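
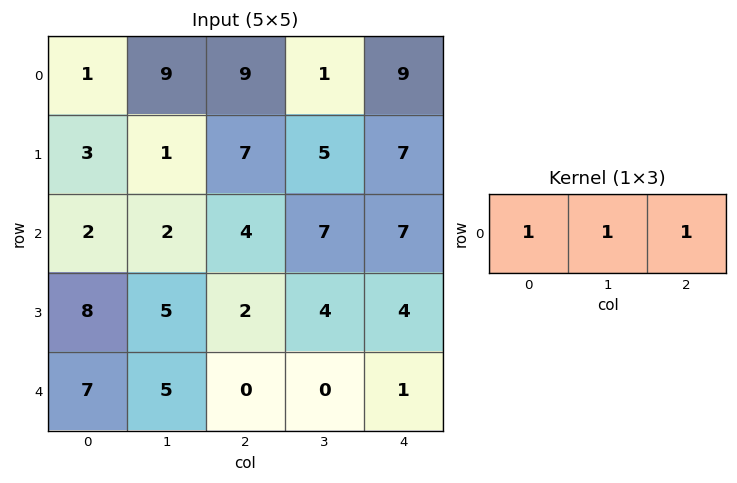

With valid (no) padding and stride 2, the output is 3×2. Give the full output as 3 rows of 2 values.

Output[0,0]: The receptive field on the input at this output position is [1 9 9]. Elementwise product with the kernel and sum: 1·1 + 9·1 + 9·1.
Output[0,1]: The receptive field on the input at this output position is [9 1 9]. Elementwise product with the kernel and sum: 9·1 + 1·1 + 9·1.

19 19
8 18
12 1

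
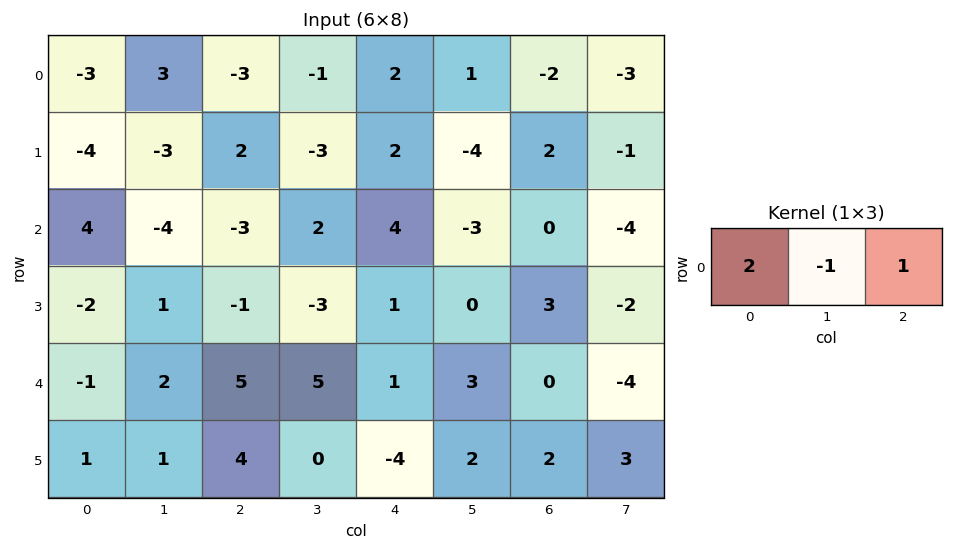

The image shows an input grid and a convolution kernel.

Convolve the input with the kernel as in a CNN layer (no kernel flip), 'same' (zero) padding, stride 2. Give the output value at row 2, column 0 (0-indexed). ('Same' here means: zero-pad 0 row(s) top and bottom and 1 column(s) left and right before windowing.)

3

The receptive field on the zero-padded input at this output position is [0 -1 2]. Elementwise product with the kernel and sum: 0·2 + -1·-1 + 2·1.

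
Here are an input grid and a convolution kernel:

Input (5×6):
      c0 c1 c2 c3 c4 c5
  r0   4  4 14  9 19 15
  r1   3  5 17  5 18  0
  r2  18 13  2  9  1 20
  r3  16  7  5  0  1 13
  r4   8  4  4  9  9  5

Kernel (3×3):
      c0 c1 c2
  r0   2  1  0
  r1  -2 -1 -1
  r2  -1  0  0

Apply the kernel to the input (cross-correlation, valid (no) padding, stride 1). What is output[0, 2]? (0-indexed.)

-22

The receptive field on the input at this output position is [14 9 19 / 17 5 18 / 2 9 1]. Elementwise product with the kernel and sum: 14·2 + 9·1 + 17·-2 + 5·-1 + 18·-1 + 2·-1.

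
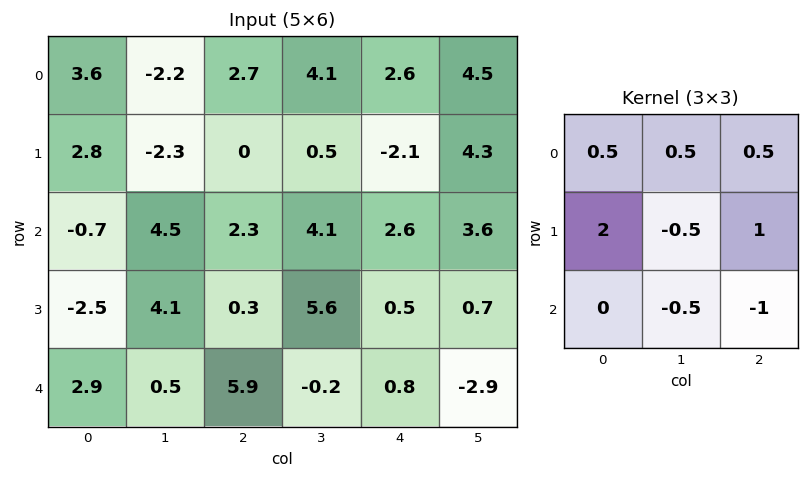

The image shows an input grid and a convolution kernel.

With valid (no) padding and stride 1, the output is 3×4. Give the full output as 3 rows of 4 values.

4.25 -7.05 -2.3 7.05
-3.45 5.3 1.05 10.9
-9.85 16.35 2.1 19.3

Output[0,0]: The receptive field on the input at this output position is [3.6 -2.2 2.7 / 2.8 -2.3 0 / -0.7 4.5 2.3]. Elementwise product with the kernel and sum: 3.6·0.5 + -2.2·0.5 + 2.7·0.5 + 2.8·2 + -2.3·-0.5 + 0·1 + 4.5·-0.5 + 2.3·-1.
Output[0,1]: The receptive field on the input at this output position is [-2.2 2.7 4.1 / -2.3 0 0.5 / 4.5 2.3 4.1]. Elementwise product with the kernel and sum: -2.2·0.5 + 2.7·0.5 + 4.1·0.5 + -2.3·2 + 0·-0.5 + 0.5·1 + 2.3·-0.5 + 4.1·-1.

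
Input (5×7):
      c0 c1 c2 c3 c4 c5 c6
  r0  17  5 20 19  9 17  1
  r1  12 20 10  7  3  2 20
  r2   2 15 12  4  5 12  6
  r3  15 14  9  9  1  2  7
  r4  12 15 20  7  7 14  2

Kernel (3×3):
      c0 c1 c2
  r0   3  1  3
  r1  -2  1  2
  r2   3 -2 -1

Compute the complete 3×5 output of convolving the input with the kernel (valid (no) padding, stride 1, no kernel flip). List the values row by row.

Output[0,0]: The receptive field on the input at this output position is [17 5 20 / 12 20 10 / 2 15 12]. Elementwise product with the kernel and sum: 17·3 + 5·1 + 20·3 + 12·-2 + 20·1 + 10·2 + 2·3 + 15·-2 + 12·-1.
Output[0,1]: The receptive field on the input at this output position is [5 20 19 / 20 10 7 / 15 12 4]. Elementwise product with the kernel and sum: 5·3 + 20·1 + 19·3 + 20·-2 + 10·1 + 7·2 + 15·3 + 12·-2 + 4·-1.

96 93 122 100 68
129 96 44 74 77
45 66 87 33 50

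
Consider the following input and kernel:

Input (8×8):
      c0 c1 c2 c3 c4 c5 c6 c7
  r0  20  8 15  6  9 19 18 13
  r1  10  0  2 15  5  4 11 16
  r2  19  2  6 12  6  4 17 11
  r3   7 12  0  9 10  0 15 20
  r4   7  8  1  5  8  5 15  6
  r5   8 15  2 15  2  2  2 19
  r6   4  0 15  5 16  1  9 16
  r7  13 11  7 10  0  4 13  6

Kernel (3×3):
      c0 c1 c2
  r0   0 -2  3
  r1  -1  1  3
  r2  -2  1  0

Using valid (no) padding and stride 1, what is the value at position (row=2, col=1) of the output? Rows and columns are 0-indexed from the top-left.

The receptive field on the input at this output position is [2 6 12 / 12 0 9 / 8 1 5]. Elementwise product with the kernel and sum: 6·-2 + 12·3 + 12·-1 + 0·1 + 9·3 + 8·-2 + 1·1.

24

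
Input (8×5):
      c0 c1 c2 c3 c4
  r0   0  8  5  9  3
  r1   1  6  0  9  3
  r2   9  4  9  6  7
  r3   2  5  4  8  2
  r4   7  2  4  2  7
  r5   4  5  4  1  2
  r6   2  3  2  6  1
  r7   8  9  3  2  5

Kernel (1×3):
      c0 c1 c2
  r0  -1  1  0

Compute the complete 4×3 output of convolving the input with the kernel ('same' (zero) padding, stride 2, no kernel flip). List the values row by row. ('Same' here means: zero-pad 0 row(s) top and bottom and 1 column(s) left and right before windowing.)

Output[0,0]: The receptive field on the zero-padded input at this output position is [0 0 8]. Elementwise product with the kernel and sum: 0·-1 + 0·1.
Output[0,1]: The receptive field on the zero-padded input at this output position is [8 5 9]. Elementwise product with the kernel and sum: 8·-1 + 5·1.

0 -3 -6
9 5 1
7 2 5
2 -1 -5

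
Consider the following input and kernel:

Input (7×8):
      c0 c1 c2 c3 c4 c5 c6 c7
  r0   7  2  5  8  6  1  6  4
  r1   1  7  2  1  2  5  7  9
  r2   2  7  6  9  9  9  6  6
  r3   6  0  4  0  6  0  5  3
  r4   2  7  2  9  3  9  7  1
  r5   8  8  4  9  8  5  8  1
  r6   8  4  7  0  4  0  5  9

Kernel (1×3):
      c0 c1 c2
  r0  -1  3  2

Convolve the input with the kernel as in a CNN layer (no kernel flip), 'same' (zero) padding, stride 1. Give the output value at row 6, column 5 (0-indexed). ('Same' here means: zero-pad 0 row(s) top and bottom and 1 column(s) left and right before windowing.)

6

The receptive field on the zero-padded input at this output position is [4 0 5]. Elementwise product with the kernel and sum: 4·-1 + 0·3 + 5·2.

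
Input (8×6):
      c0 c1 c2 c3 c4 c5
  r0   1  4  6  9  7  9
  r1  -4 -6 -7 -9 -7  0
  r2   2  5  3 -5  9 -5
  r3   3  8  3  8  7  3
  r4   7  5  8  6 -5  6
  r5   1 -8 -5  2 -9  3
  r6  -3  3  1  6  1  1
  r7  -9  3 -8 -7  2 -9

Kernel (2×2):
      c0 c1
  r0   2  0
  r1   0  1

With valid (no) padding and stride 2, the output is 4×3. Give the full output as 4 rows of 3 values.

-4 3 14
12 14 21
6 18 -7
-3 -5 -7

Output[0,0]: The receptive field on the input at this output position is [1 4 / -4 -6]. Elementwise product with the kernel and sum: 1·2 + -6·1.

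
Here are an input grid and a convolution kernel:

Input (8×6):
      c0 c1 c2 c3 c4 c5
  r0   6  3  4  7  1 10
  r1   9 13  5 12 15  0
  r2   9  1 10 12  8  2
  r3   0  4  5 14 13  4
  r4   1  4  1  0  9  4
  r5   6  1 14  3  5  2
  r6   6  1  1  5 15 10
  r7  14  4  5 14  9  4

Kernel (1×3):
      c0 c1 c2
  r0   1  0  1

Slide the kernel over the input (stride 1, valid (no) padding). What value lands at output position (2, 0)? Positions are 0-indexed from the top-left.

The receptive field on the input at this output position is [9 1 10]. Elementwise product with the kernel and sum: 9·1 + 10·1.

19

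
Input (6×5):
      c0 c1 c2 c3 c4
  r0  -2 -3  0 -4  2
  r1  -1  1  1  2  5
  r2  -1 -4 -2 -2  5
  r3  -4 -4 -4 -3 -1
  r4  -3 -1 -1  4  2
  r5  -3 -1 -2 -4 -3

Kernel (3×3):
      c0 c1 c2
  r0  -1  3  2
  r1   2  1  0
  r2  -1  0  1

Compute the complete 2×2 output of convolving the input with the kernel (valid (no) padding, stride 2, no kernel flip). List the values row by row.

-9 3
-25 -2

Output[0,0]: The receptive field on the input at this output position is [-2 -3 0 / -1 1 1 / -1 -4 -2]. Elementwise product with the kernel and sum: -2·-1 + -3·3 + 0·2 + -1·2 + 1·1 + -1·-1 + -2·1.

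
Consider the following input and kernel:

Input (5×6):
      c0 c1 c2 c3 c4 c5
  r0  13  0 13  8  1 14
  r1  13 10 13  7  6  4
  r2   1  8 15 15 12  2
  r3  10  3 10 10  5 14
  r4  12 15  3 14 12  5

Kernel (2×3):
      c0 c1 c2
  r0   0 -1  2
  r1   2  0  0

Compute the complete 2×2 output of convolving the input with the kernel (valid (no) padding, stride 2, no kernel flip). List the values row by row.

52 20
42 29

Output[0,0]: The receptive field on the input at this output position is [13 0 13 / 13 10 13]. Elementwise product with the kernel and sum: 0·-1 + 13·2 + 13·2.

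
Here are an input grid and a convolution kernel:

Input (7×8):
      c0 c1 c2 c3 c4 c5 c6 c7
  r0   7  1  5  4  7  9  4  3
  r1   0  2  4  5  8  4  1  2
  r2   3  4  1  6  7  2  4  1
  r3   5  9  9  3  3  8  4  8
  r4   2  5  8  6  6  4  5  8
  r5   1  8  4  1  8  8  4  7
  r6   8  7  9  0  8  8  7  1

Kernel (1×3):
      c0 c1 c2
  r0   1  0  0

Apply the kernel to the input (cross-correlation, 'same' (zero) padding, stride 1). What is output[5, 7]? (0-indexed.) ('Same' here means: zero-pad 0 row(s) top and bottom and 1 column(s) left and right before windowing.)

The receptive field on the zero-padded input at this output position is [4 7 0]. Elementwise product with the kernel and sum: 4·1.

4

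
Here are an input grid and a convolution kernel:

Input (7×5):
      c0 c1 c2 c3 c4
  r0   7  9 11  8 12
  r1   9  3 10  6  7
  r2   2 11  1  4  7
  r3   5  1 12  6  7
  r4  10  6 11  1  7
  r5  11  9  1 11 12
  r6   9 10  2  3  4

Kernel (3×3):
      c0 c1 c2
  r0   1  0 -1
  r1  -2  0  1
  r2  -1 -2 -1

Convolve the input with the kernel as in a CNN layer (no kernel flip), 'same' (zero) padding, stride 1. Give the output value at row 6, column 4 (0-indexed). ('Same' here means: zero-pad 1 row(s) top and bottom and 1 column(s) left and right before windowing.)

The receptive field on the zero-padded input at this output position is [11 12 0 / 3 4 0 / 0 0 0]. Elementwise product with the kernel and sum: 11·1 + 0·-1 + 3·-2 + 0·1 + 0·-1 + 0·-2 + 0·-1.

5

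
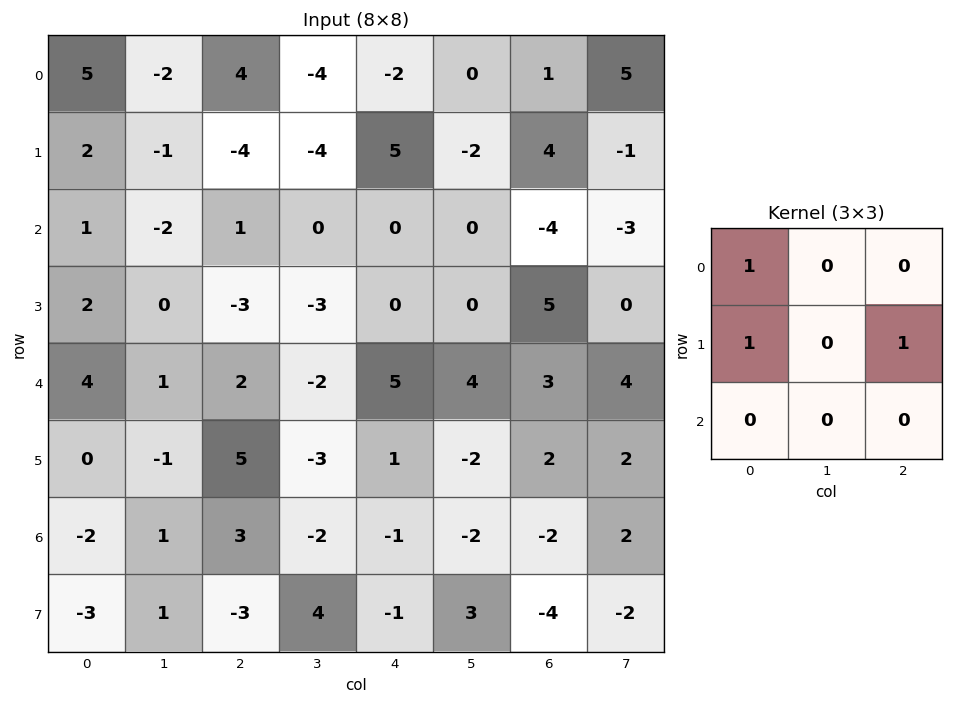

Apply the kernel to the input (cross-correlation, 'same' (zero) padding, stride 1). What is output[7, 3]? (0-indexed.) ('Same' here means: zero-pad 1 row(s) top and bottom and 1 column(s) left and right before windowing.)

-1

The receptive field on the zero-padded input at this output position is [3 -2 -1 / -3 4 -1 / 0 0 0]. Elementwise product with the kernel and sum: 3·1 + -3·1 + -1·1.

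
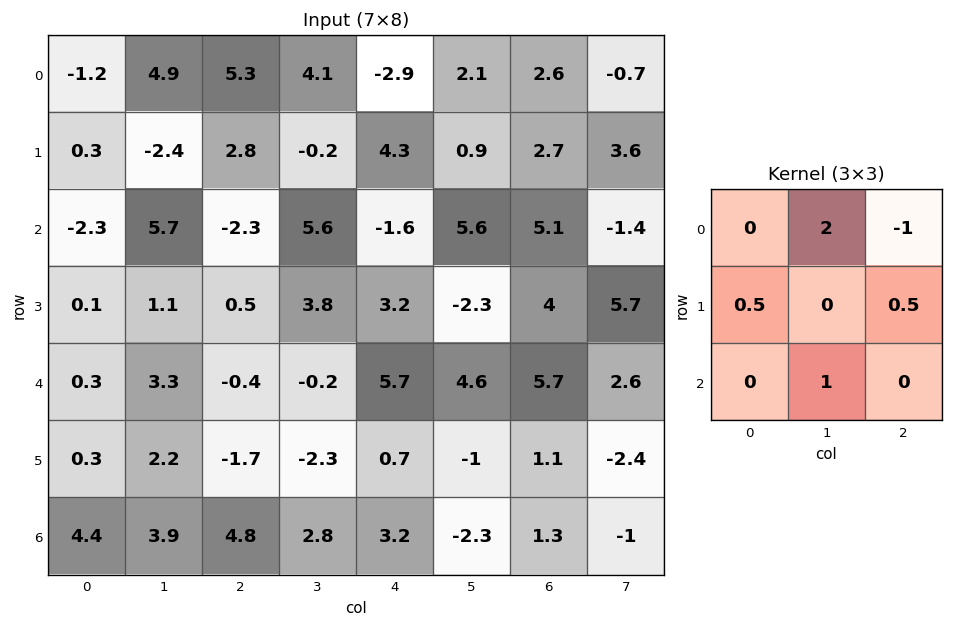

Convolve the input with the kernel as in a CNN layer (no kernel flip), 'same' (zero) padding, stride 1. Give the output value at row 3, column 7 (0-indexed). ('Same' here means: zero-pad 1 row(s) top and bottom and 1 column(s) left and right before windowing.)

The receptive field on the zero-padded input at this output position is [5.1 -1.4 0 / 4 5.7 0 / 5.7 2.6 0]. Elementwise product with the kernel and sum: -1.4·2 + 0·-1 + 4·0.5 + 0·0.5 + 2.6·1.

1.8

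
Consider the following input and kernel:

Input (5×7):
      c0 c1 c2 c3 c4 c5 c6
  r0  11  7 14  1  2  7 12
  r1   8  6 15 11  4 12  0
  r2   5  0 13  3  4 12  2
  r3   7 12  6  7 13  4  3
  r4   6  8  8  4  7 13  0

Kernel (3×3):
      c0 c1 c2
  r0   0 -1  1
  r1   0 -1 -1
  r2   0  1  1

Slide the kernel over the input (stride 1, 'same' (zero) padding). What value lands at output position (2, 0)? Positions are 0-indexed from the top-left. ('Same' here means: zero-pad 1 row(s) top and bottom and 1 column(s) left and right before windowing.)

12

The receptive field on the zero-padded input at this output position is [0 8 6 / 0 5 0 / 0 7 12]. Elementwise product with the kernel and sum: 8·-1 + 6·1 + 5·-1 + 0·-1 + 7·1 + 12·1.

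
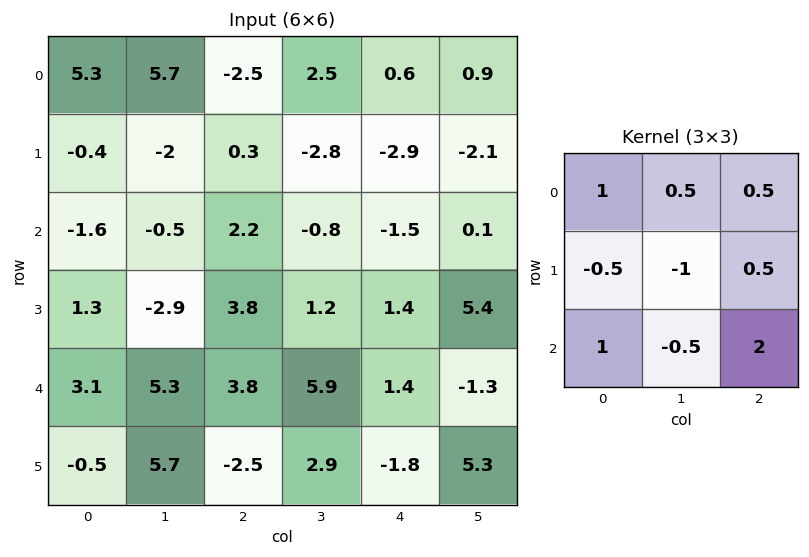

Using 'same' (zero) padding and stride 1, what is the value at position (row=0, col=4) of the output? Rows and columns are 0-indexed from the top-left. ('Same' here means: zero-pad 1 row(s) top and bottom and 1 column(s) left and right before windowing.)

-6.95

The receptive field on the zero-padded input at this output position is [0 0 0 / 2.5 0.6 0.9 / -2.8 -2.9 -2.1]. Elementwise product with the kernel and sum: 0·1 + 0·0.5 + 0·0.5 + 2.5·-0.5 + 0.6·-1 + 0.9·0.5 + -2.8·1 + -2.9·-0.5 + -2.1·2.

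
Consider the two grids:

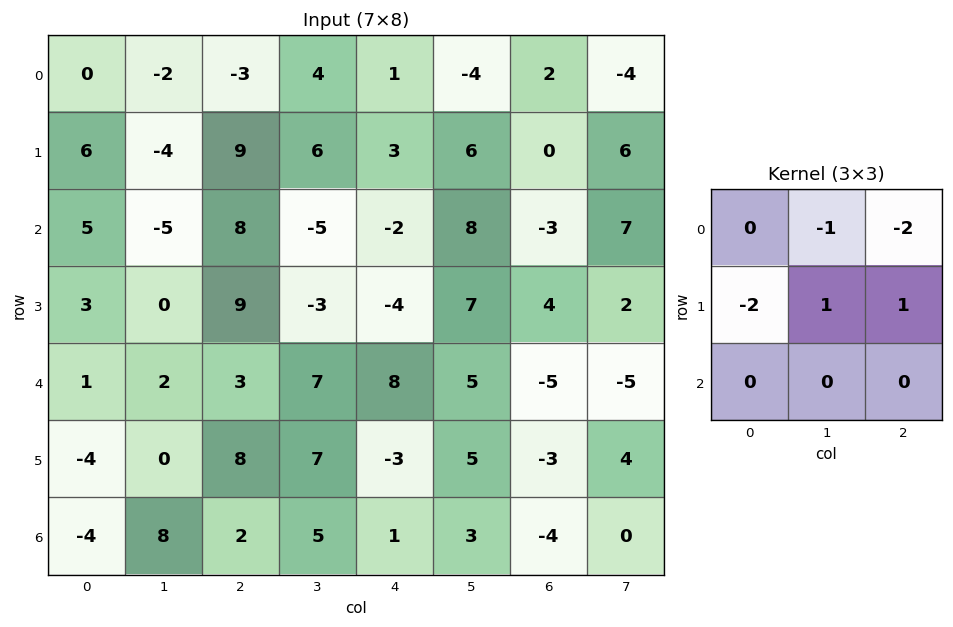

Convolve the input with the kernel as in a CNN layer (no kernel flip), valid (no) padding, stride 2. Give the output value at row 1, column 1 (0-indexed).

The receptive field on the input at this output position is [8 -5 -2 / 9 -3 -4 / 3 7 8]. Elementwise product with the kernel and sum: -5·-1 + -2·-2 + 9·-2 + -3·1 + -4·1.

-16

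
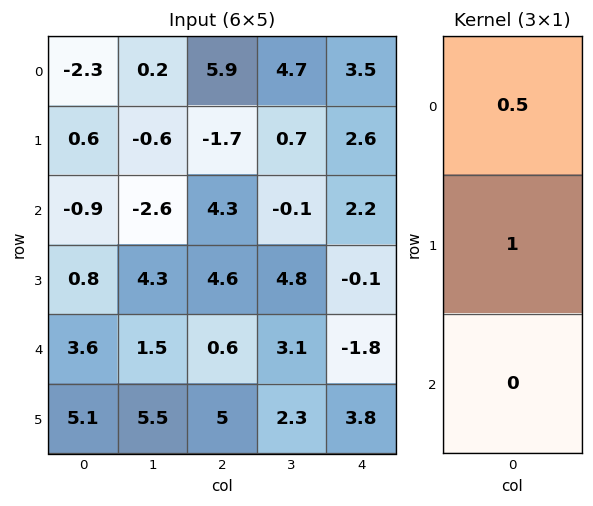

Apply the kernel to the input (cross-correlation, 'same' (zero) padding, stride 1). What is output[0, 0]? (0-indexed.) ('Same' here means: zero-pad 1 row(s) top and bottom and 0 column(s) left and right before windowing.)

The receptive field on the zero-padded input at this output position is [0 / -2.3 / 0.6]. Elementwise product with the kernel and sum: 0·0.5 + -2.3·1.

-2.3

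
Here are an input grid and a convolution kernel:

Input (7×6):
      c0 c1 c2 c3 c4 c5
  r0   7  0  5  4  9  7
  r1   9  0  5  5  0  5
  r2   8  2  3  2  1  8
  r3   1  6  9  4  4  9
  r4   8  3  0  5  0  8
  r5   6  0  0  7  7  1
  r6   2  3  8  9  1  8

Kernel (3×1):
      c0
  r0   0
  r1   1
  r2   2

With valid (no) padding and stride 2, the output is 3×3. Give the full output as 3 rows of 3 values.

Output[0,0]: The receptive field on the input at this output position is [7 / 9 / 8]. Elementwise product with the kernel and sum: 9·1 + 8·2.

25 11 2
17 9 4
10 16 9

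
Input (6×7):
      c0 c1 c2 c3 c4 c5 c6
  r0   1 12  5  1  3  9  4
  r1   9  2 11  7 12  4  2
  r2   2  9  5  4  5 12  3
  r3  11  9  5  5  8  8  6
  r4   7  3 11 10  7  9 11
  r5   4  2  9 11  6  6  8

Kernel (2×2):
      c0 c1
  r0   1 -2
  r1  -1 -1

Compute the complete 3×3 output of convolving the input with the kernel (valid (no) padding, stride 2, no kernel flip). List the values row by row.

-34 -15 -31
-36 -13 -35
-5 -29 -23

Output[0,0]: The receptive field on the input at this output position is [1 12 / 9 2]. Elementwise product with the kernel and sum: 1·1 + 12·-2 + 9·-1 + 2·-1.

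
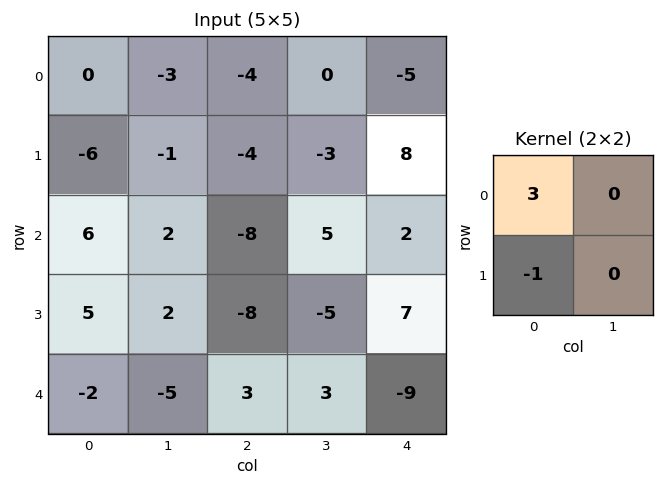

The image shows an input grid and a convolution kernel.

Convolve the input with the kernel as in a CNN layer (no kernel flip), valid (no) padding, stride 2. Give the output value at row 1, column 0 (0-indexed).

The receptive field on the input at this output position is [6 2 / 5 2]. Elementwise product with the kernel and sum: 6·3 + 5·-1.

13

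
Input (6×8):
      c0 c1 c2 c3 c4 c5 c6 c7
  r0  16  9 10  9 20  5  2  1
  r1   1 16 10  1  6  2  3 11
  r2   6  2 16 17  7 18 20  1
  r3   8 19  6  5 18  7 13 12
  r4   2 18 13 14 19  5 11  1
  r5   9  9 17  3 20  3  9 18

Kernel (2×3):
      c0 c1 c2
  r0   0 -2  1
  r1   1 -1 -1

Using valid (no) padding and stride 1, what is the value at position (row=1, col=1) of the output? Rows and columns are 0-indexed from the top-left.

-50

The receptive field on the input at this output position is [16 10 1 / 2 16 17]. Elementwise product with the kernel and sum: 10·-2 + 1·1 + 2·1 + 16·-1 + 17·-1.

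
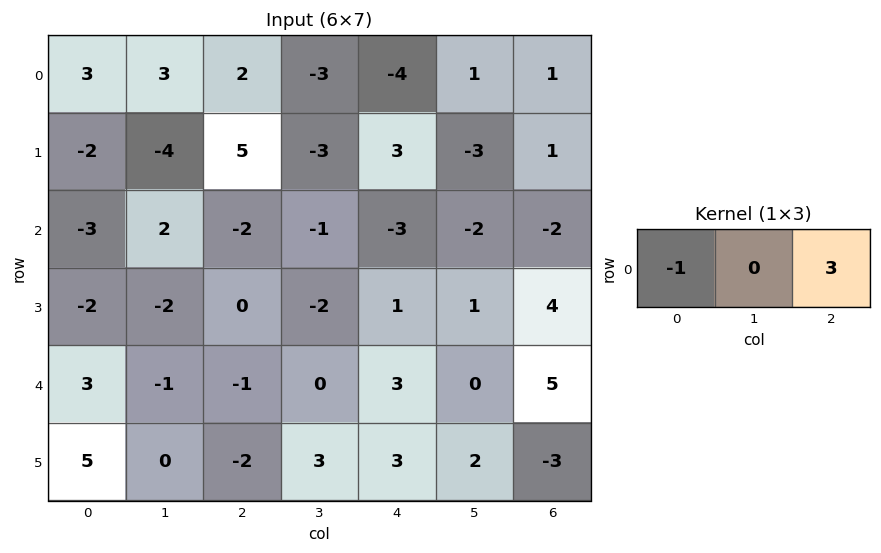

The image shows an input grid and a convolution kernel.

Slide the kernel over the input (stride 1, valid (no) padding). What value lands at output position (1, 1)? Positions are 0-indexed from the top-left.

The receptive field on the input at this output position is [-4 5 -3]. Elementwise product with the kernel and sum: -4·-1 + -3·3.

-5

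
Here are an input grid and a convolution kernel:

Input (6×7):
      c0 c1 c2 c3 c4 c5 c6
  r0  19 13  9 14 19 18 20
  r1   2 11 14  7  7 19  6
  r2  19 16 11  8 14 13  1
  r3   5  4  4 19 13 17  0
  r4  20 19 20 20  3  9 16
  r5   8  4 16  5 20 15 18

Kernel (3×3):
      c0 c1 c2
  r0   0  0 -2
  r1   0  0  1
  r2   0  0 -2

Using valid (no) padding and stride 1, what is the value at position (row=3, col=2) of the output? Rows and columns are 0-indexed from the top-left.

-63

The receptive field on the input at this output position is [4 19 13 / 20 20 3 / 16 5 20]. Elementwise product with the kernel and sum: 13·-2 + 3·1 + 20·-2.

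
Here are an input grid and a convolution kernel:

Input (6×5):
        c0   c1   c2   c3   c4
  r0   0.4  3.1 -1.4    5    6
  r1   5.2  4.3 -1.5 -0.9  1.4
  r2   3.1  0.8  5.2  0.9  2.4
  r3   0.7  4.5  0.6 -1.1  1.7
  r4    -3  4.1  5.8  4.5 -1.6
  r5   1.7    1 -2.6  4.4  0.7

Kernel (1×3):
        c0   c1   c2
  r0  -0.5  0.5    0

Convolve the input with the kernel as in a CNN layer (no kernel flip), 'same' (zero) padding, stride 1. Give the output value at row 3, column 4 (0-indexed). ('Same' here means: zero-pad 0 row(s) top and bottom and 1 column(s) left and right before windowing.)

The receptive field on the zero-padded input at this output position is [-1.1 1.7 0]. Elementwise product with the kernel and sum: -1.1·-0.5 + 1.7·0.5.

1.4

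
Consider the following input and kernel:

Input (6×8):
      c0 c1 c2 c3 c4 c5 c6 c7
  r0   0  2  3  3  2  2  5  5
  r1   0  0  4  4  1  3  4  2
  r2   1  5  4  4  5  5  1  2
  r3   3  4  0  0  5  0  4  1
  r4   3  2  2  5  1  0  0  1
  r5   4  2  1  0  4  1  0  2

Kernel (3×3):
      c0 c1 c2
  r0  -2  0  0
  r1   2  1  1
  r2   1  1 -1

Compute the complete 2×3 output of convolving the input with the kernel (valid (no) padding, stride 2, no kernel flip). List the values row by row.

Output[0,0]: The receptive field on the input at this output position is [0 2 3 / 0 0 4 / 1 5 4]. Elementwise product with the kernel and sum: 0·-2 + 0·2 + 0·1 + 4·1 + 1·1 + 5·1 + 4·-1.

6 10 14
11 3 5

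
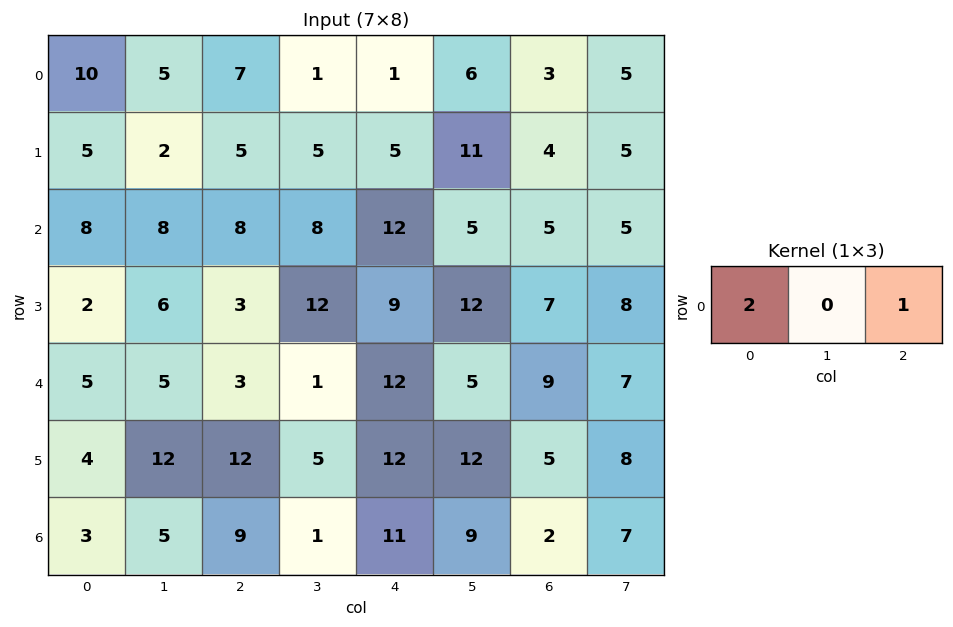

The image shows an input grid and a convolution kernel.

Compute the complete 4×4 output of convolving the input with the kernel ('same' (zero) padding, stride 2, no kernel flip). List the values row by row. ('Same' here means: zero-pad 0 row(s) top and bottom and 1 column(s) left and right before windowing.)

5 11 8 17
8 24 21 15
5 11 7 17
5 11 11 25

Output[0,0]: The receptive field on the zero-padded input at this output position is [0 10 5]. Elementwise product with the kernel and sum: 0·2 + 5·1.
Output[0,1]: The receptive field on the zero-padded input at this output position is [5 7 1]. Elementwise product with the kernel and sum: 5·2 + 1·1.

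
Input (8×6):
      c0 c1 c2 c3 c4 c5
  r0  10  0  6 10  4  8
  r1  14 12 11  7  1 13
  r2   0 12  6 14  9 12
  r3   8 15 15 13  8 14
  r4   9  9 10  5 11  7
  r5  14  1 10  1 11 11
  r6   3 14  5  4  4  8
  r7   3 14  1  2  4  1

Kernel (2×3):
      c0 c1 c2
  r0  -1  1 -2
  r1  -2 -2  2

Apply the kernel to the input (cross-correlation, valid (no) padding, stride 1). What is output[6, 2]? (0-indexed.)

-7

The receptive field on the input at this output position is [5 4 4 / 1 2 4]. Elementwise product with the kernel and sum: 5·-1 + 4·1 + 4·-2 + 1·-2 + 2·-2 + 4·2.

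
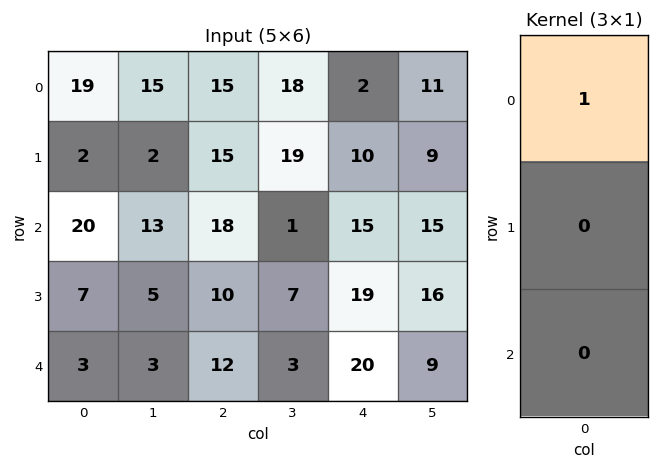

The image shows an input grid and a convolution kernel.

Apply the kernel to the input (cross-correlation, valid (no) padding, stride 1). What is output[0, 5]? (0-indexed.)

The receptive field on the input at this output position is [11 / 9 / 15]. Elementwise product with the kernel and sum: 11·1.

11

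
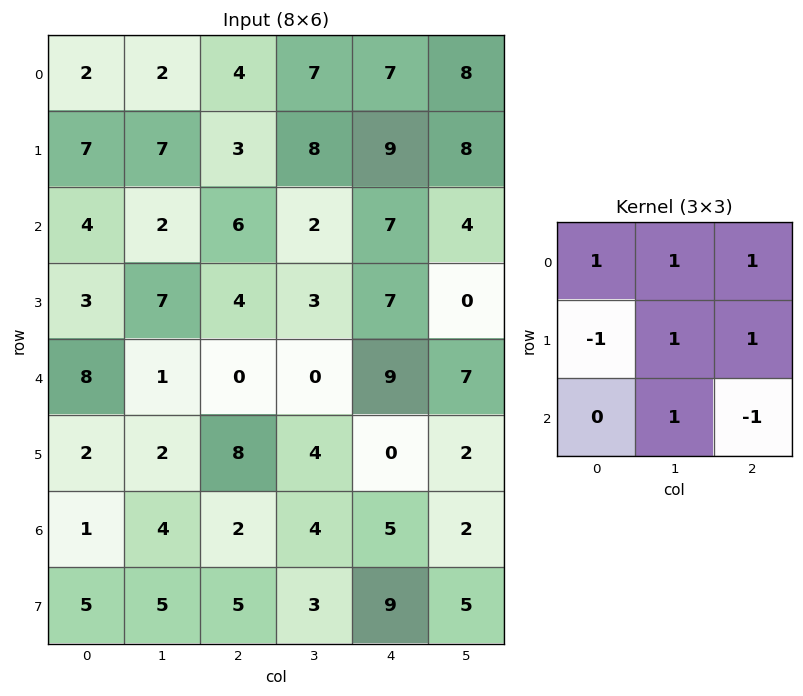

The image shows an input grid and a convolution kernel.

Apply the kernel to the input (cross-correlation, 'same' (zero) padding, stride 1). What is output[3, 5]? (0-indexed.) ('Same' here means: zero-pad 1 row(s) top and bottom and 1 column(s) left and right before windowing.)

The receptive field on the zero-padded input at this output position is [7 4 0 / 7 0 0 / 9 7 0]. Elementwise product with the kernel and sum: 7·1 + 4·1 + 0·1 + 7·-1 + 0·1 + 0·1 + 7·1 + 0·-1.

11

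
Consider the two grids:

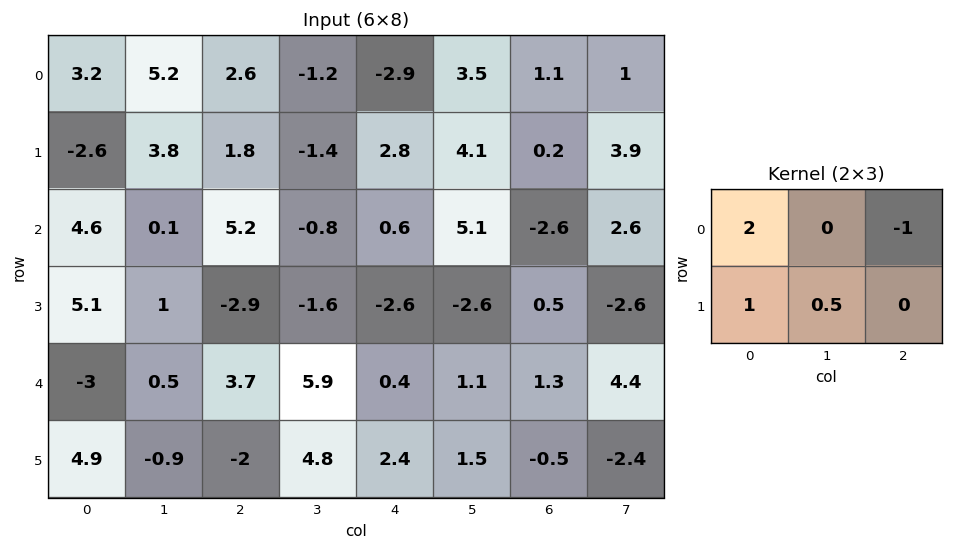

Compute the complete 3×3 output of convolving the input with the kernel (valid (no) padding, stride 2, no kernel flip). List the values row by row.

3.1 9.2 -2.05
9.6 6.1 -0.1
-5.25 7.4 2.65

Output[0,0]: The receptive field on the input at this output position is [3.2 5.2 2.6 / -2.6 3.8 1.8]. Elementwise product with the kernel and sum: 3.2·2 + 2.6·-1 + -2.6·1 + 3.8·0.5.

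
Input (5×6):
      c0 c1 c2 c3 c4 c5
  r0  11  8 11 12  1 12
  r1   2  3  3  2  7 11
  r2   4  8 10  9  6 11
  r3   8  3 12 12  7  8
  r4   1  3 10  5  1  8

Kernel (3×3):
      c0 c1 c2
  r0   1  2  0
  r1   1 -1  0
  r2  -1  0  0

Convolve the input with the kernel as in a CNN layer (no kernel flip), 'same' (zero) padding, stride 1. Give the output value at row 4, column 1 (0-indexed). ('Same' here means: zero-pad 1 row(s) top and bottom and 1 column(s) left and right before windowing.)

12

The receptive field on the zero-padded input at this output position is [8 3 12 / 1 3 10 / 0 0 0]. Elementwise product with the kernel and sum: 8·1 + 3·2 + 1·1 + 3·-1 + 0·-1.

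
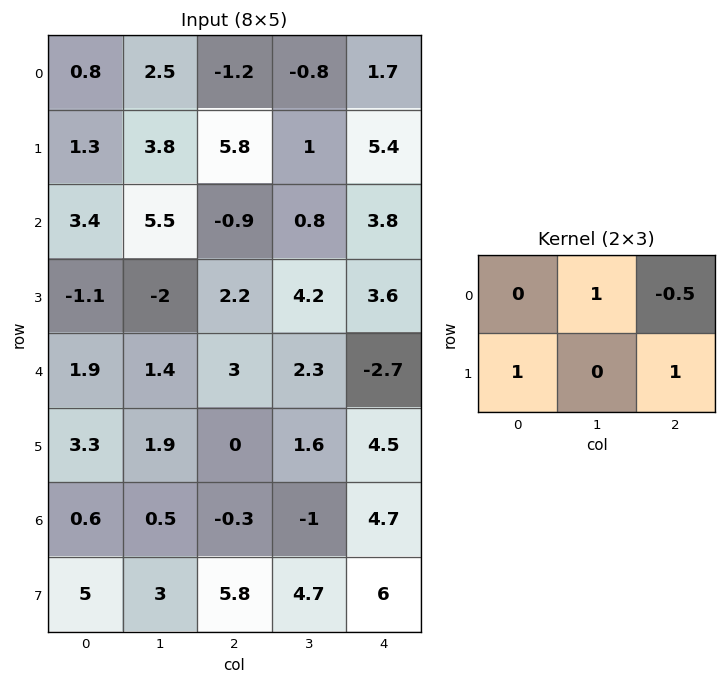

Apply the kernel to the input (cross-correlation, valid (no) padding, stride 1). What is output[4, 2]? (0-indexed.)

The receptive field on the input at this output position is [3 2.3 -2.7 / 0 1.6 4.5]. Elementwise product with the kernel and sum: 2.3·1 + -2.7·-0.5 + 0·1 + 4.5·1.

8.15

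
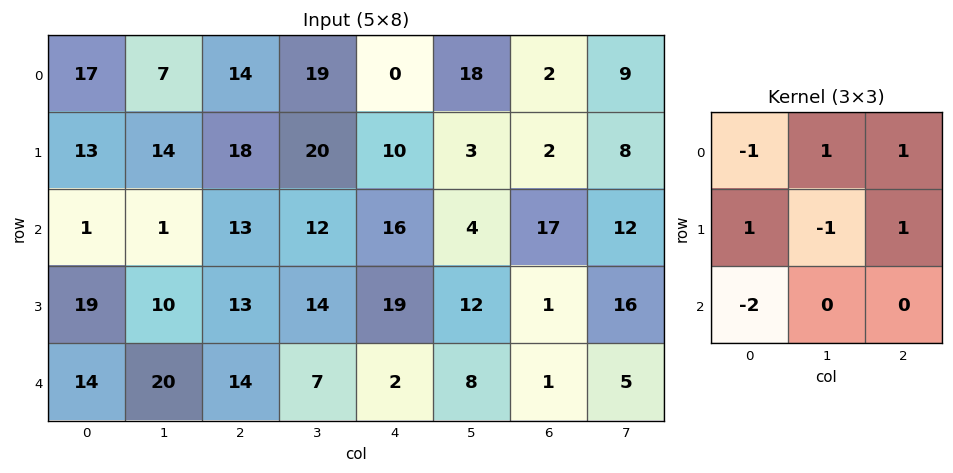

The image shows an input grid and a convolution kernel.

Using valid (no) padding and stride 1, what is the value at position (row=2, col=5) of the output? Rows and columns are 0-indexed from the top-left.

36

The receptive field on the input at this output position is [4 17 12 / 12 1 16 / 8 1 5]. Elementwise product with the kernel and sum: 4·-1 + 17·1 + 12·1 + 12·1 + 1·-1 + 16·1 + 8·-2.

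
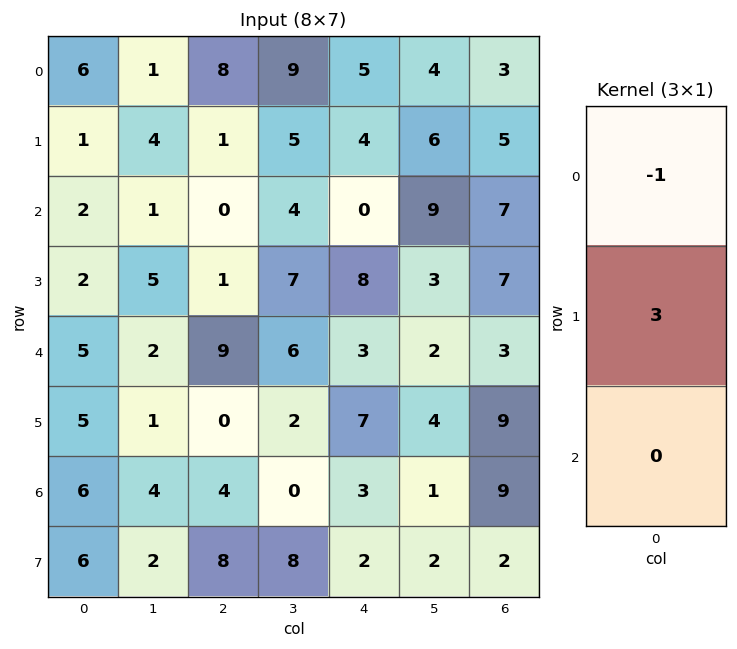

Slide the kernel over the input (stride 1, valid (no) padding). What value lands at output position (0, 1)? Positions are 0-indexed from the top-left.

The receptive field on the input at this output position is [1 / 4 / 1]. Elementwise product with the kernel and sum: 1·-1 + 4·3.

11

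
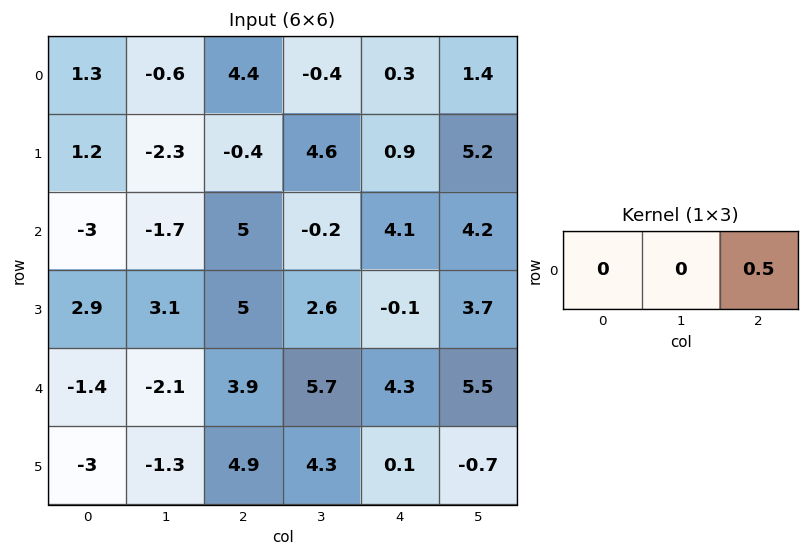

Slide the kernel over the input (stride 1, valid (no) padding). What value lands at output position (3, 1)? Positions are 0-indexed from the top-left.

1.3

The receptive field on the input at this output position is [3.1 5 2.6]. Elementwise product with the kernel and sum: 2.6·0.5.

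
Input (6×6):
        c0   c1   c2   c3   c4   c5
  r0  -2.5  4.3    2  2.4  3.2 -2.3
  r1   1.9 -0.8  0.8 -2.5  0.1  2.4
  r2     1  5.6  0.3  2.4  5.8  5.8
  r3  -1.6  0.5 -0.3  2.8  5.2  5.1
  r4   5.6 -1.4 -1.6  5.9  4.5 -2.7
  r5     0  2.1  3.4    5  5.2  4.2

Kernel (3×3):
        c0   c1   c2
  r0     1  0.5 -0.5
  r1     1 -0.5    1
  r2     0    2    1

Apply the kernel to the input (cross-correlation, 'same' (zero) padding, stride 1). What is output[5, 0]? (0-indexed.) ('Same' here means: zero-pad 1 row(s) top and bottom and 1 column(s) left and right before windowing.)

The receptive field on the zero-padded input at this output position is [0 5.6 -1.4 / 0 0 2.1 / 0 0 0]. Elementwise product with the kernel and sum: 0·1 + 5.6·0.5 + -1.4·-0.5 + 0·1 + 0·-0.5 + 2.1·1 + 0·2 + 0·1.

5.6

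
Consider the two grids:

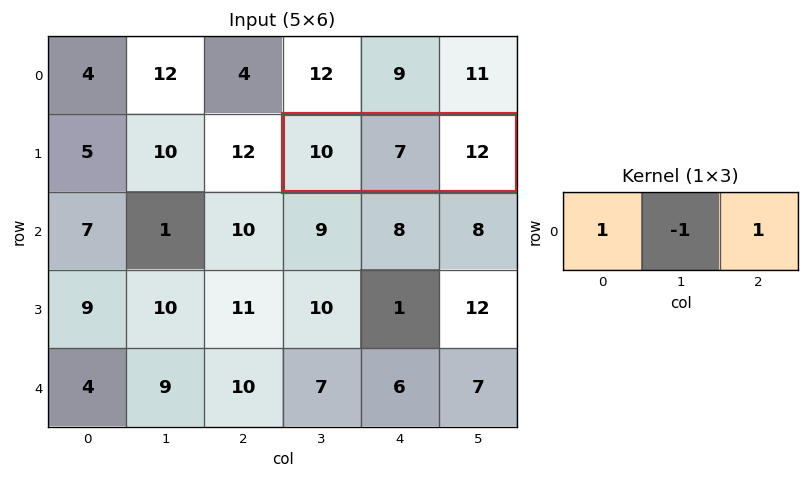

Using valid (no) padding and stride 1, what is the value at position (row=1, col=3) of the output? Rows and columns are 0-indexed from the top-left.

The receptive field on the input at this output position is [10 7 12]. Elementwise product with the kernel and sum: 10·1 + 7·-1 + 12·1.

15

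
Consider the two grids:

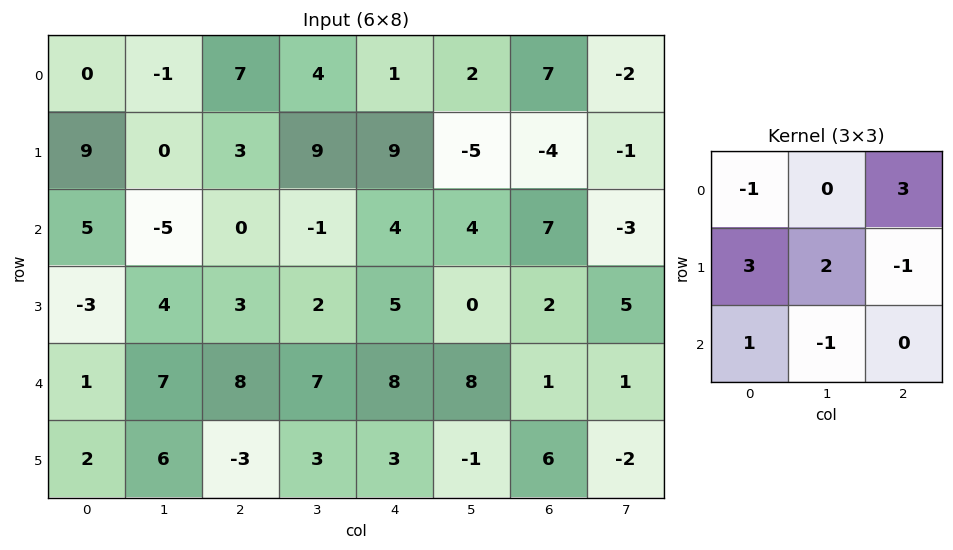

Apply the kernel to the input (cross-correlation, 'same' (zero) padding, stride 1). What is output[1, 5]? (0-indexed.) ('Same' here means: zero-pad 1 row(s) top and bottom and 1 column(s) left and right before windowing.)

The receptive field on the zero-padded input at this output position is [1 2 7 / 9 -5 -4 / 4 4 7]. Elementwise product with the kernel and sum: 1·-1 + 7·3 + 9·3 + -5·2 + -4·-1 + 4·1 + 4·-1.

41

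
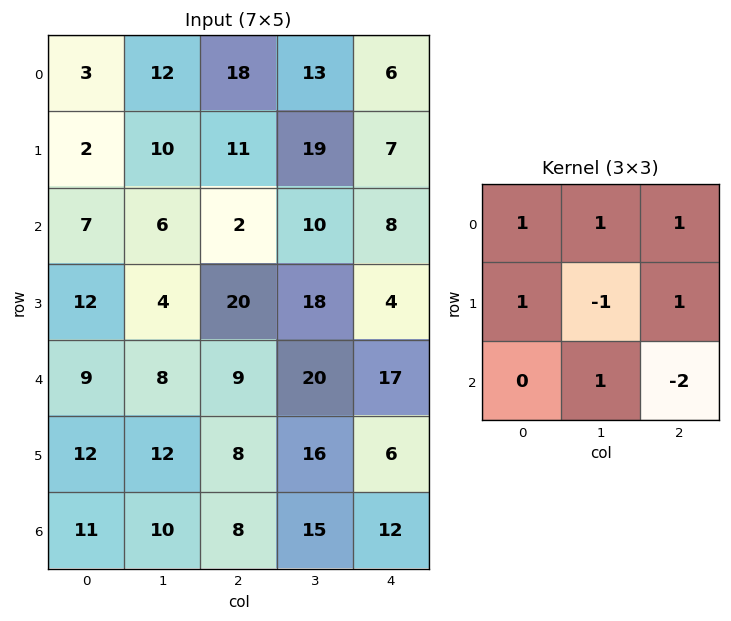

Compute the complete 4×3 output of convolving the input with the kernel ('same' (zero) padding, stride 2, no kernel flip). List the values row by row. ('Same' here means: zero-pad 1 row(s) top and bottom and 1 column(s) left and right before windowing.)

-9 -20 14
15 38 32
3 37 31
23 53 25

Output[0,0]: The receptive field on the zero-padded input at this output position is [0 0 0 / 0 3 12 / 0 2 10]. Elementwise product with the kernel and sum: 0·1 + 0·1 + 0·1 + 0·1 + 3·-1 + 12·1 + 2·1 + 10·-2.
Output[0,1]: The receptive field on the zero-padded input at this output position is [0 0 0 / 12 18 13 / 10 11 19]. Elementwise product with the kernel and sum: 0·1 + 0·1 + 0·1 + 12·1 + 18·-1 + 13·1 + 11·1 + 19·-2.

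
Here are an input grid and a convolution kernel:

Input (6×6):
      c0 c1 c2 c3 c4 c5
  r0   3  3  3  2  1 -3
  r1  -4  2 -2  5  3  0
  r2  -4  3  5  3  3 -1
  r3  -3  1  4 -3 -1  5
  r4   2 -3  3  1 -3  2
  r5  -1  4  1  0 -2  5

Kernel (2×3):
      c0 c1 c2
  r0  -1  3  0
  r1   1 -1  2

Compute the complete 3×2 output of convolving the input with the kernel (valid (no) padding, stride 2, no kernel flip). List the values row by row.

Output[0,0]: The receptive field on the input at this output position is [3 3 3 / -4 2 -2]. Elementwise product with the kernel and sum: 3·-1 + 3·3 + -4·1 + 2·-1 + -2·2.
Output[0,1]: The receptive field on the input at this output position is [3 2 1 / -2 5 3]. Elementwise product with the kernel and sum: 3·-1 + 2·3 + -2·1 + 5·-1 + 3·2.

-4 2
17 9
-14 -3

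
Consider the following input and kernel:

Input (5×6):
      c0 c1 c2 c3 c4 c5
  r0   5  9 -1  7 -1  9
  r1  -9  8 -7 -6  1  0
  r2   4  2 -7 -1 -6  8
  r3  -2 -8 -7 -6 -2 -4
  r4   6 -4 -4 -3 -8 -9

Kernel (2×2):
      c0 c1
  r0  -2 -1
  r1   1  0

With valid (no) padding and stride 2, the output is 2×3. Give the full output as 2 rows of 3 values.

-28 -12 -6
-12 8 2

Output[0,0]: The receptive field on the input at this output position is [5 9 / -9 8]. Elementwise product with the kernel and sum: 5·-2 + 9·-1 + -9·1.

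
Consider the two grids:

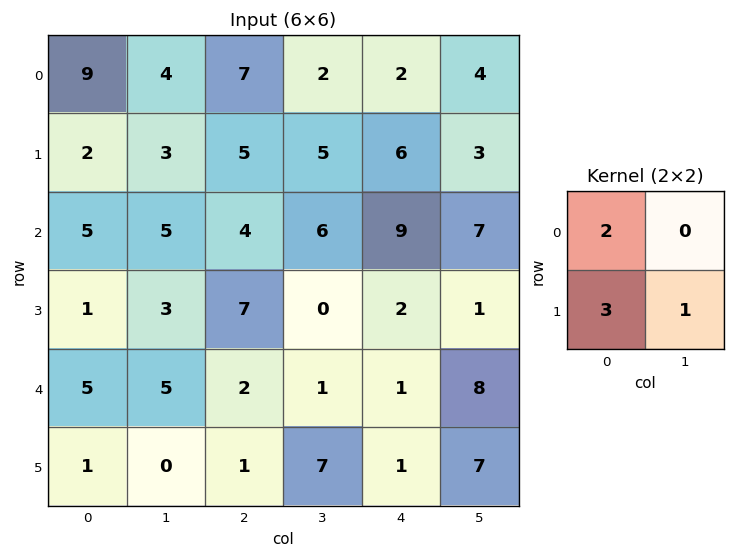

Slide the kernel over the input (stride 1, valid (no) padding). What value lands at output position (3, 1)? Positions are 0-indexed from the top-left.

The receptive field on the input at this output position is [3 7 / 5 2]. Elementwise product with the kernel and sum: 3·2 + 5·3 + 2·1.

23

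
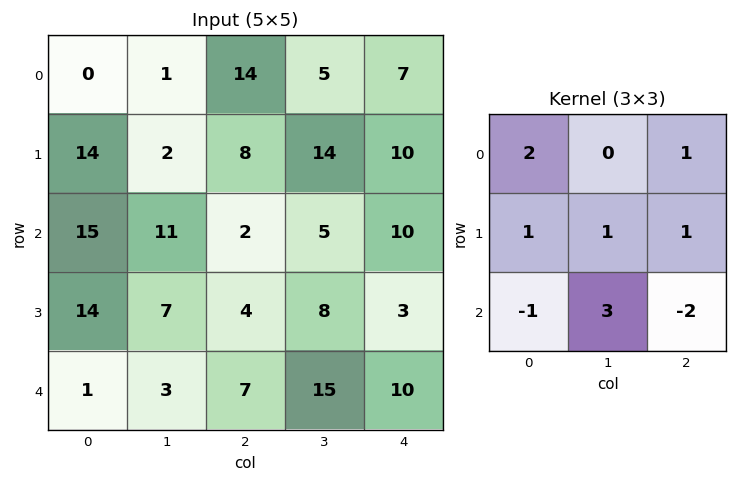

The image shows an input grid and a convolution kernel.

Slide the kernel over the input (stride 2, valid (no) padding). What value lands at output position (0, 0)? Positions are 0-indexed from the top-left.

52

The receptive field on the input at this output position is [0 1 14 / 14 2 8 / 15 11 2]. Elementwise product with the kernel and sum: 0·2 + 14·1 + 14·1 + 2·1 + 8·1 + 15·-1 + 11·3 + 2·-2.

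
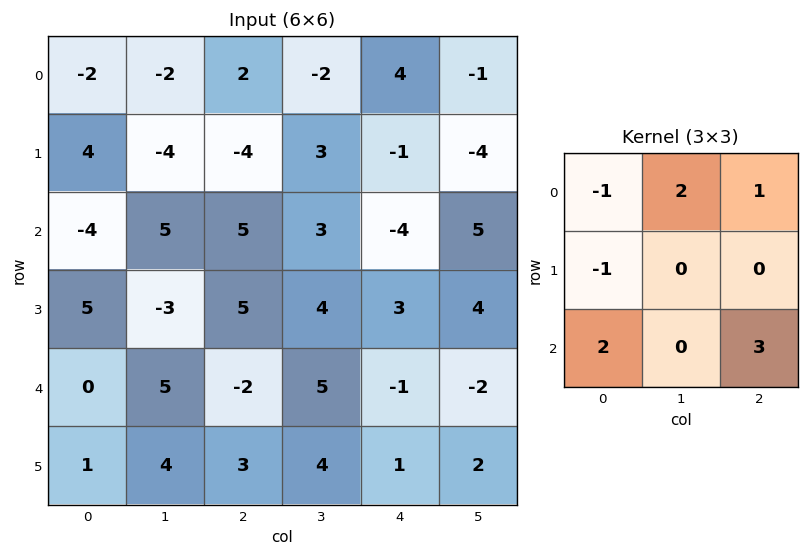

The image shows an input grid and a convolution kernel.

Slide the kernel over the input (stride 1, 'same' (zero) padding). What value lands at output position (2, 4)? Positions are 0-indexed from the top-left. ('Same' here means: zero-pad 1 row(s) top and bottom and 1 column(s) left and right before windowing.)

8

The receptive field on the zero-padded input at this output position is [3 -1 -4 / 3 -4 5 / 4 3 4]. Elementwise product with the kernel and sum: 3·-1 + -1·2 + -4·1 + 3·-1 + 4·2 + 4·3.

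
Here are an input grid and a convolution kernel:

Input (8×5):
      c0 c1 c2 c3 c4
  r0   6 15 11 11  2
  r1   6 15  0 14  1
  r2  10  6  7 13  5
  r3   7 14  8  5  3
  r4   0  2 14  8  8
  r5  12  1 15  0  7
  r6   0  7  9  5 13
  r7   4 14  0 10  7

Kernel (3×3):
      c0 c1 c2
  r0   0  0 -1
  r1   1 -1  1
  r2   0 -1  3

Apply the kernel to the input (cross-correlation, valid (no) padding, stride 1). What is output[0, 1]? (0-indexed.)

50

The receptive field on the input at this output position is [15 11 11 / 15 0 14 / 6 7 13]. Elementwise product with the kernel and sum: 11·-1 + 15·1 + 0·-1 + 14·1 + 7·-1 + 13·3.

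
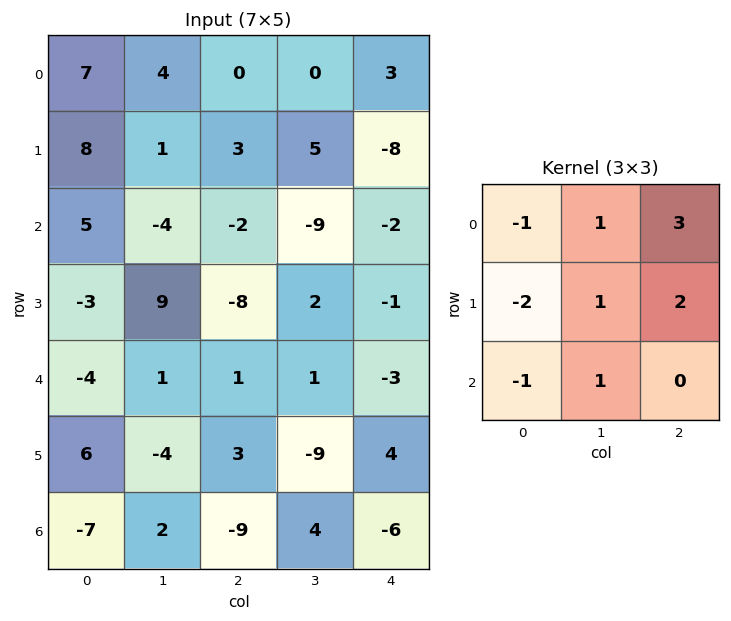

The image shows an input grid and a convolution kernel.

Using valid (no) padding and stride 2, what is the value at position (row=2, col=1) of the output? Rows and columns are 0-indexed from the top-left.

-3

The receptive field on the input at this output position is [1 1 -3 / 3 -9 4 / -9 4 -6]. Elementwise product with the kernel and sum: 1·-1 + 1·1 + -3·3 + 3·-2 + -9·1 + 4·2 + -9·-1 + 4·1.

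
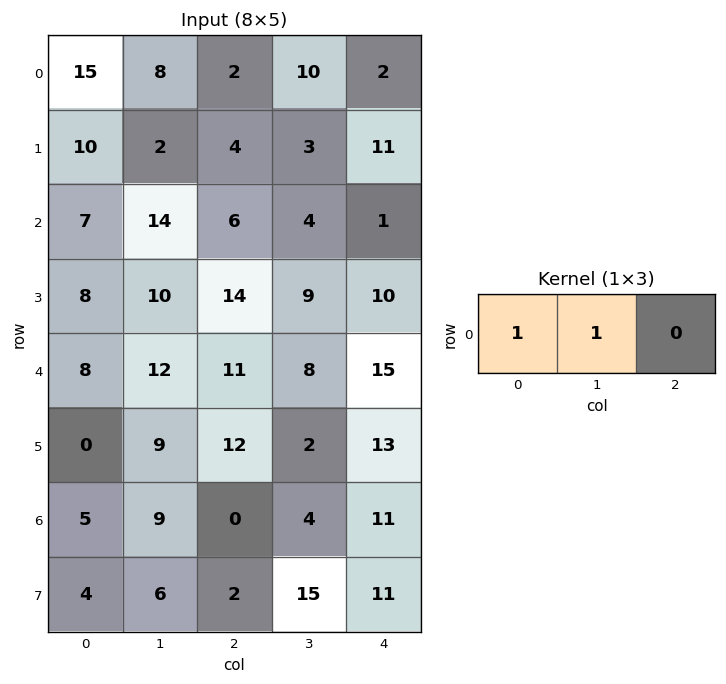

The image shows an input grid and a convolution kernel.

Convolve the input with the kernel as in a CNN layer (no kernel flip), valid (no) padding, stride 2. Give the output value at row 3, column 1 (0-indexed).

The receptive field on the input at this output position is [0 4 11]. Elementwise product with the kernel and sum: 0·1 + 4·1.

4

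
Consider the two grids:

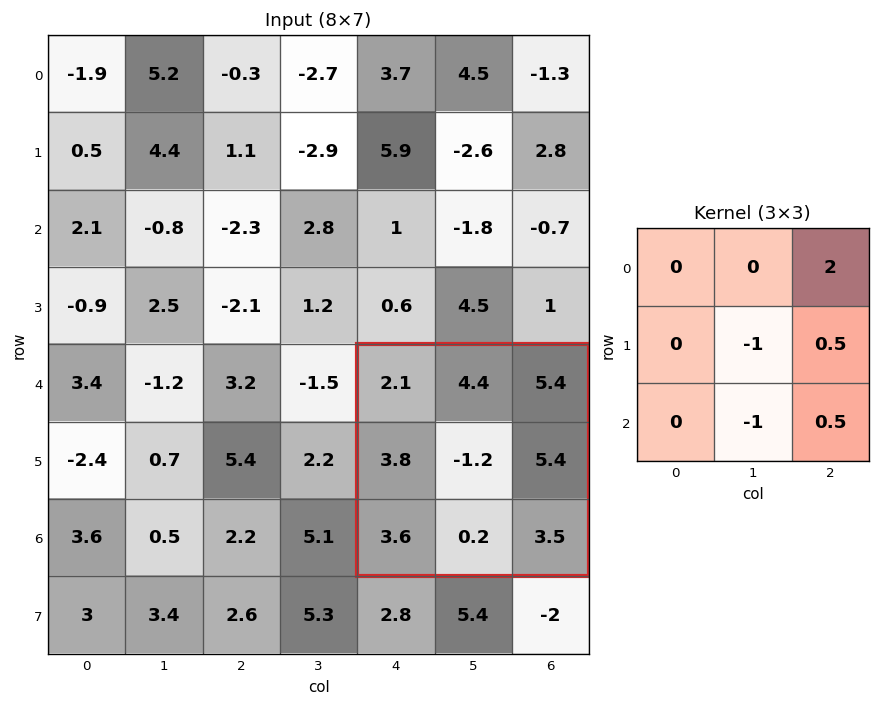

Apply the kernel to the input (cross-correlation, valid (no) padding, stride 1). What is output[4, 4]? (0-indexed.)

The receptive field on the input at this output position is [2.1 4.4 5.4 / 3.8 -1.2 5.4 / 3.6 0.2 3.5]. Elementwise product with the kernel and sum: 5.4·2 + -1.2·-1 + 5.4·0.5 + 0.2·-1 + 3.5·0.5.

16.25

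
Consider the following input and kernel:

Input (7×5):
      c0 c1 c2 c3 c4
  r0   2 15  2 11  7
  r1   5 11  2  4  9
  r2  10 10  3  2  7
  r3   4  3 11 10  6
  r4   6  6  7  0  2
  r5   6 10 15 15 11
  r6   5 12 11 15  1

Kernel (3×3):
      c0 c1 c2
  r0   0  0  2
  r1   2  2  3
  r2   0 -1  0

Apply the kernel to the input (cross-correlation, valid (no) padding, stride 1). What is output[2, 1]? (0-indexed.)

55

The receptive field on the input at this output position is [10 3 2 / 3 11 10 / 6 7 0]. Elementwise product with the kernel and sum: 2·2 + 3·2 + 11·2 + 10·3 + 7·-1.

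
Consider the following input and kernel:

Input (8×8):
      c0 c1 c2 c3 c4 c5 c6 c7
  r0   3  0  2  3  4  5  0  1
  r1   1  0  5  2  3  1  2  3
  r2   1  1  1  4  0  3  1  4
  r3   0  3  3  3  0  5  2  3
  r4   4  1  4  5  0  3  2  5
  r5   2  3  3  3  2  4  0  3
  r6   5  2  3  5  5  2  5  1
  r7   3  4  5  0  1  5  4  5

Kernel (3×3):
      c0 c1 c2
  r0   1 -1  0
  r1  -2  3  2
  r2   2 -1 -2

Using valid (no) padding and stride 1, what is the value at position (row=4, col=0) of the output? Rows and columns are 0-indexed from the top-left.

The receptive field on the input at this output position is [4 1 4 / 2 3 3 / 5 2 3]. Elementwise product with the kernel and sum: 4·1 + 1·-1 + 2·-2 + 3·3 + 3·2 + 5·2 + 2·-1 + 3·-2.

16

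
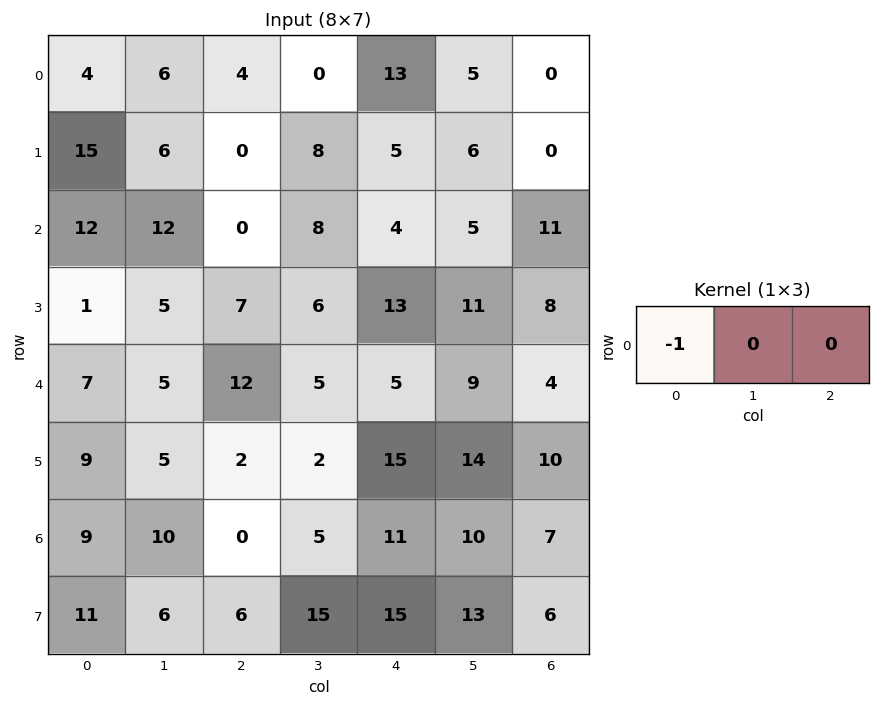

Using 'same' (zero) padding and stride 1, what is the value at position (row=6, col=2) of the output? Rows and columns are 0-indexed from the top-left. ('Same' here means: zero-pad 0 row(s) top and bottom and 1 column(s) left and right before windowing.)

-10

The receptive field on the zero-padded input at this output position is [10 0 5]. Elementwise product with the kernel and sum: 10·-1.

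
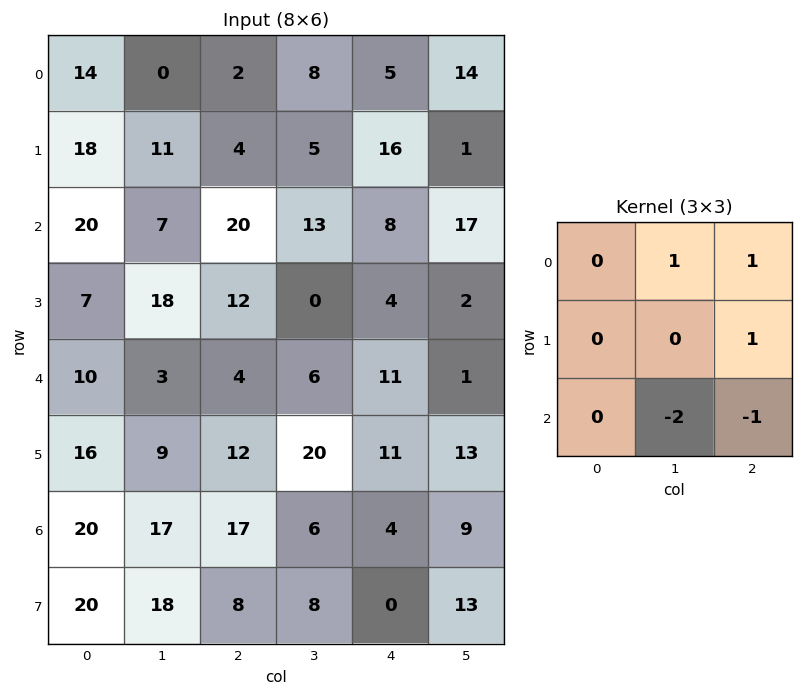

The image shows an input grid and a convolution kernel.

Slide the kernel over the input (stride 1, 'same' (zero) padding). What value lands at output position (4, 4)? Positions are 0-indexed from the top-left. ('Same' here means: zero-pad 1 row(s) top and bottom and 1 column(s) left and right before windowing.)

The receptive field on the zero-padded input at this output position is [0 4 2 / 6 11 1 / 20 11 13]. Elementwise product with the kernel and sum: 4·1 + 2·1 + 1·1 + 11·-2 + 13·-1.

-28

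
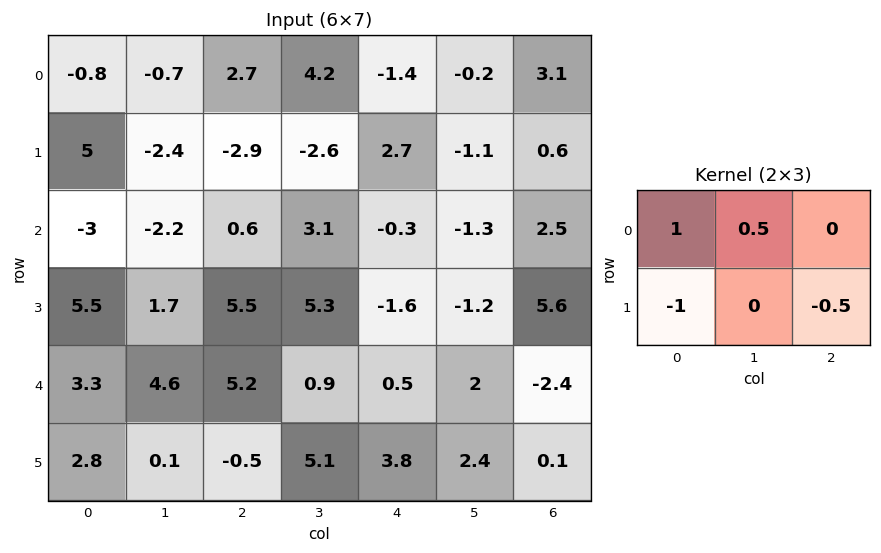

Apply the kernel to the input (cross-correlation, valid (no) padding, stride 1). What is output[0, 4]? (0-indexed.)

-4.5

The receptive field on the input at this output position is [-1.4 -0.2 3.1 / 2.7 -1.1 0.6]. Elementwise product with the kernel and sum: -1.4·1 + -0.2·0.5 + 2.7·-1 + 0.6·-0.5.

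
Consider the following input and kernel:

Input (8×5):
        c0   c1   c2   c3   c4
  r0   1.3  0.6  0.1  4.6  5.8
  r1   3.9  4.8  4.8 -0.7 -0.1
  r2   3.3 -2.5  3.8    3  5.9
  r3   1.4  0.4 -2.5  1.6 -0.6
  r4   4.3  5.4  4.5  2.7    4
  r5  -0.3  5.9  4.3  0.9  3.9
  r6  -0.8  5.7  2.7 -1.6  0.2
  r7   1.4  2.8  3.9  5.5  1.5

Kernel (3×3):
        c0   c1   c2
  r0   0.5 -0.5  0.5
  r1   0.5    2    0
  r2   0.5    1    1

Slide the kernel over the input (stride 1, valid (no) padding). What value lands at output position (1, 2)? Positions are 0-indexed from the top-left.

The receptive field on the input at this output position is [4.8 -0.7 -0.1 / 3.8 3 5.9 / -2.5 1.6 -0.6]. Elementwise product with the kernel and sum: 4.8·0.5 + -0.7·-0.5 + -0.1·0.5 + 3.8·0.5 + 3·2 + -2.5·0.5 + 1.6·1 + -0.6·1.

10.35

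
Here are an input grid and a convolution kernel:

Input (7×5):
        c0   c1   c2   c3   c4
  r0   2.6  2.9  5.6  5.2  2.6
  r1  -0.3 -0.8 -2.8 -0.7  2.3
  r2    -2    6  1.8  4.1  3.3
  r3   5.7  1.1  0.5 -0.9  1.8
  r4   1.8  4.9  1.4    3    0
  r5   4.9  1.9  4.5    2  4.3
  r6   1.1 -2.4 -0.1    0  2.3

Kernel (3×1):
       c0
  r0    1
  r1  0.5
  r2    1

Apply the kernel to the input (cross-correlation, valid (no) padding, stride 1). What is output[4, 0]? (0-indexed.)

5.35

The receptive field on the input at this output position is [1.8 / 4.9 / 1.1]. Elementwise product with the kernel and sum: 1.8·1 + 4.9·0.5 + 1.1·1.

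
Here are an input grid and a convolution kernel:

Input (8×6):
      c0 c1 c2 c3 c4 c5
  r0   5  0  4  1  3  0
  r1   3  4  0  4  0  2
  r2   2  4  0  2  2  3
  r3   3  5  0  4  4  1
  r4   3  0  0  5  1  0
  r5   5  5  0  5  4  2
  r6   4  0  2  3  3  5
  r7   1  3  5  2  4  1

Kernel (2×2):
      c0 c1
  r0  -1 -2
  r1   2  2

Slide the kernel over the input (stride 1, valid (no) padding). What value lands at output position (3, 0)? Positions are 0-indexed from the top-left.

The receptive field on the input at this output position is [3 5 / 3 0]. Elementwise product with the kernel and sum: 3·-1 + 5·-2 + 3·2 + 0·2.

-7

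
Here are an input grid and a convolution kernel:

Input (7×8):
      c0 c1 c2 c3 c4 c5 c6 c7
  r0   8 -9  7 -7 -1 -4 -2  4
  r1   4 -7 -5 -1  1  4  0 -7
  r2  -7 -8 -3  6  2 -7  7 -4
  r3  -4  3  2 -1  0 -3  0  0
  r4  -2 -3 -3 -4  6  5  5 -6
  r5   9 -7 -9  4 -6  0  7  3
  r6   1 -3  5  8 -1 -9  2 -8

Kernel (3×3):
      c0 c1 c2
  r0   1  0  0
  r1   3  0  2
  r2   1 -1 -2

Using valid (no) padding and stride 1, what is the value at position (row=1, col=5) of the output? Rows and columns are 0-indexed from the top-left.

-28

The receptive field on the input at this output position is [4 0 -7 / -7 7 -4 / -3 0 0]. Elementwise product with the kernel and sum: 4·1 + -7·3 + -4·2 + -3·1 + 0·-1 + 0·-2.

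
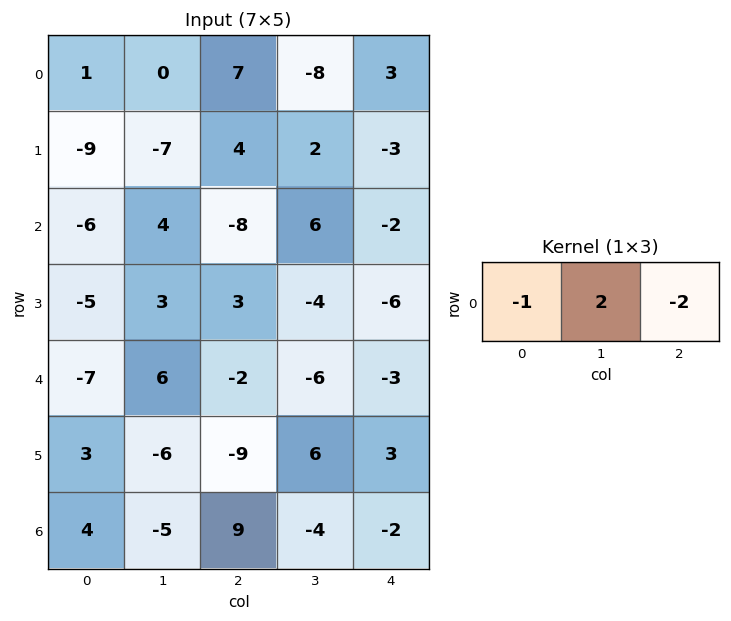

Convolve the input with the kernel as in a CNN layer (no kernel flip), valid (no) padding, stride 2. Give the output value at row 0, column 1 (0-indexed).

The receptive field on the input at this output position is [7 -8 3]. Elementwise product with the kernel and sum: 7·-1 + -8·2 + 3·-2.

-29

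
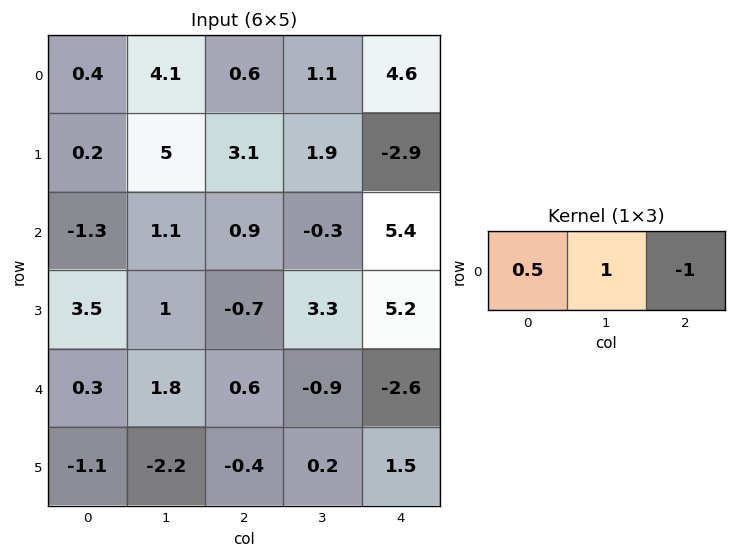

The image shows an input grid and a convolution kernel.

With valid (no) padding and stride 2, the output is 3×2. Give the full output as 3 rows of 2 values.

3.7 -3.2
-0.45 -5.25
1.35 2

Output[0,0]: The receptive field on the input at this output position is [0.4 4.1 0.6]. Elementwise product with the kernel and sum: 0.4·0.5 + 4.1·1 + 0.6·-1.
Output[0,1]: The receptive field on the input at this output position is [0.6 1.1 4.6]. Elementwise product with the kernel and sum: 0.6·0.5 + 1.1·1 + 4.6·-1.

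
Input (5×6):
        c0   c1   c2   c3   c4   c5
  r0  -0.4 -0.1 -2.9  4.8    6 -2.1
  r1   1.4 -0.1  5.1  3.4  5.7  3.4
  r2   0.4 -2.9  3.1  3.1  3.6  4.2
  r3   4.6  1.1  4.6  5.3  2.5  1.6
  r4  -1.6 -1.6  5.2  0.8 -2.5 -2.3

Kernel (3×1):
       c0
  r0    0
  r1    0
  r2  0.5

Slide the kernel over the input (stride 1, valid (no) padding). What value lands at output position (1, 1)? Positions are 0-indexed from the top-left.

The receptive field on the input at this output position is [-0.1 / -2.9 / 1.1]. Elementwise product with the kernel and sum: 1.1·0.5.

0.55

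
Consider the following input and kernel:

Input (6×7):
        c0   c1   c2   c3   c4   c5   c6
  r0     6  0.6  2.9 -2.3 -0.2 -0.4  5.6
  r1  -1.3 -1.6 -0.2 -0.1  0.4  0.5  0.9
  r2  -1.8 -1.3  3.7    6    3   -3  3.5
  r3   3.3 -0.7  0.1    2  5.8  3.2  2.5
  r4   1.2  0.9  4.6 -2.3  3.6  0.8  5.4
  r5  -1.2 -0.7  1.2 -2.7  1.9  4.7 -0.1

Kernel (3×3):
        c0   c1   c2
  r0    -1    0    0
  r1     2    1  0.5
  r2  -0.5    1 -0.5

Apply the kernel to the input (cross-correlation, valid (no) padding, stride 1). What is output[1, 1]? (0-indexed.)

5.15

The receptive field on the input at this output position is [-1.6 -0.2 -0.1 / -1.3 3.7 6 / -0.7 0.1 2]. Elementwise product with the kernel and sum: -1.6·-1 + -1.3·2 + 3.7·1 + 6·0.5 + -0.7·-0.5 + 0.1·1 + 2·-0.5.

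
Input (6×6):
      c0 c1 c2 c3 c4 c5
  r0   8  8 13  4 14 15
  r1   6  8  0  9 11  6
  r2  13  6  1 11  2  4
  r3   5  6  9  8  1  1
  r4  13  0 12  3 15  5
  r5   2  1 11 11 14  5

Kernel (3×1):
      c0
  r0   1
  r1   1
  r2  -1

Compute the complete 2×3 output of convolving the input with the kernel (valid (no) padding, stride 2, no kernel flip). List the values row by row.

1 12 23
5 -2 -12

Output[0,0]: The receptive field on the input at this output position is [8 / 6 / 13]. Elementwise product with the kernel and sum: 8·1 + 6·1 + 13·-1.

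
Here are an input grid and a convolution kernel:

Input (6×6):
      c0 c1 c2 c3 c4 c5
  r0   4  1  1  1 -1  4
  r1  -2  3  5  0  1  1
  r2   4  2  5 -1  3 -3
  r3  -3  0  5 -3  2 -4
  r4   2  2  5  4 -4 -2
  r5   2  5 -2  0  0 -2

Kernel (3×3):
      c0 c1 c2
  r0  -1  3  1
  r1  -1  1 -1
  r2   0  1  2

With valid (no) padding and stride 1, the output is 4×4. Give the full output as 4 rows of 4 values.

12 8 0 -3
19 15 -12 5
17 33 -19 8
4 9 -9 -5

Output[0,0]: The receptive field on the input at this output position is [4 1 1 / -2 3 5 / 4 2 5]. Elementwise product with the kernel and sum: 4·-1 + 1·3 + 1·1 + -2·-1 + 3·1 + 5·-1 + 2·1 + 5·2.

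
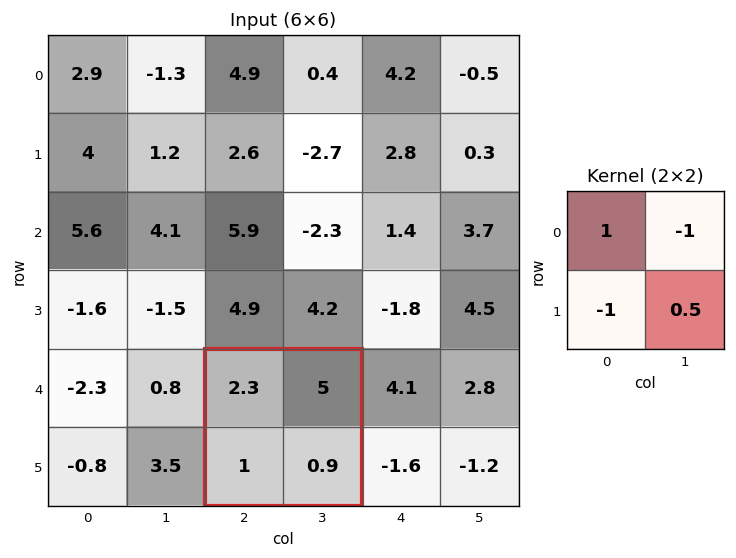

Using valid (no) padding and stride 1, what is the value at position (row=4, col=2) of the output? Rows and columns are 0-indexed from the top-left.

The receptive field on the input at this output position is [2.3 5 / 1 0.9]. Elementwise product with the kernel and sum: 2.3·1 + 5·-1 + 1·-1 + 0.9·0.5.

-3.25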